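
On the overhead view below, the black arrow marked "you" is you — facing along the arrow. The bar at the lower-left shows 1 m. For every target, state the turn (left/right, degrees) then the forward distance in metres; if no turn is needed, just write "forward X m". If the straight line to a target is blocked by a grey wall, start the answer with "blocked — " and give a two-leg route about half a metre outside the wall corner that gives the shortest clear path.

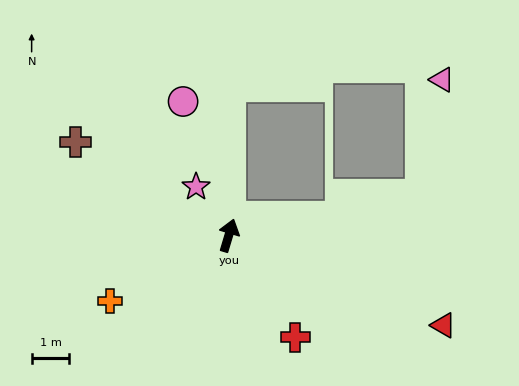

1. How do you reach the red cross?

turn right 130°, forward 3.2 m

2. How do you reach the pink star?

turn left 51°, forward 1.6 m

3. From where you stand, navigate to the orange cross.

turn left 136°, forward 3.6 m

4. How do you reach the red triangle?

turn right 96°, forward 6.2 m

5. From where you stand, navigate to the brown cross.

turn left 75°, forward 4.8 m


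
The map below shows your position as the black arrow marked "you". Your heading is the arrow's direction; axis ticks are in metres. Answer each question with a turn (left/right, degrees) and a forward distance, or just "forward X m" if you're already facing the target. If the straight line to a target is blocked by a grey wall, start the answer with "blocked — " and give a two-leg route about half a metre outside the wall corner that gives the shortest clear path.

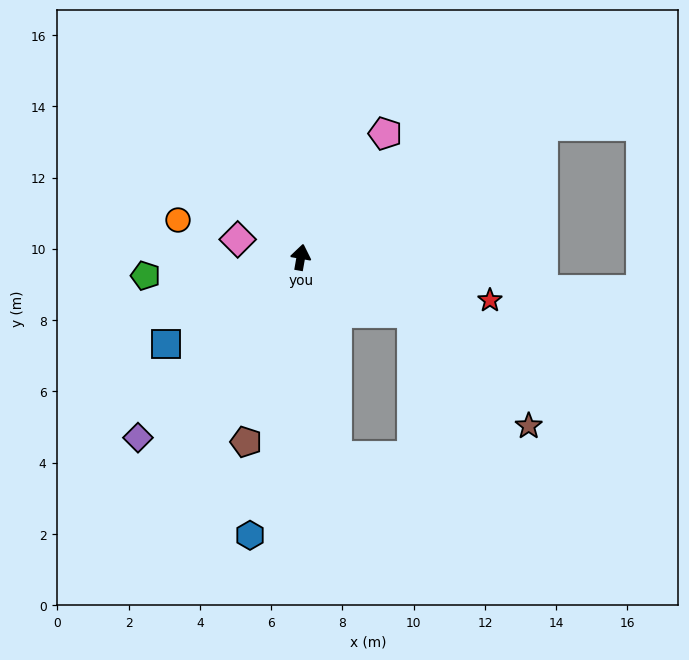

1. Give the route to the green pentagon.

turn left 107°, forward 4.4 m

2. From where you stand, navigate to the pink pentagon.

turn right 24°, forward 4.2 m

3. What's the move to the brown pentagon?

turn left 173°, forward 5.4 m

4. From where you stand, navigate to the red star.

turn right 93°, forward 5.4 m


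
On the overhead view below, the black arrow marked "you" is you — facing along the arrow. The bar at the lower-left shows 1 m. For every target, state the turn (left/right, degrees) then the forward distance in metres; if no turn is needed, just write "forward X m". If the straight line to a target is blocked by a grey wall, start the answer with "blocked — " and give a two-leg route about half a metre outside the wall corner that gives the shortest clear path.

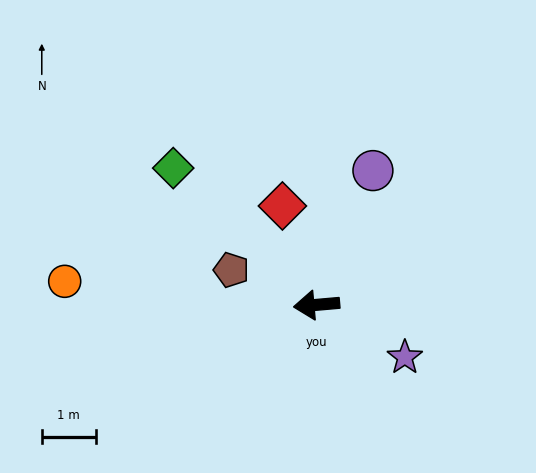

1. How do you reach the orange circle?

turn right 10°, forward 4.7 m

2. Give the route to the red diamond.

turn right 76°, forward 1.9 m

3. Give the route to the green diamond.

turn right 49°, forward 3.7 m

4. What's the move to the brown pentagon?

turn right 27°, forward 1.7 m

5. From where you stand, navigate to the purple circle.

turn right 118°, forward 2.7 m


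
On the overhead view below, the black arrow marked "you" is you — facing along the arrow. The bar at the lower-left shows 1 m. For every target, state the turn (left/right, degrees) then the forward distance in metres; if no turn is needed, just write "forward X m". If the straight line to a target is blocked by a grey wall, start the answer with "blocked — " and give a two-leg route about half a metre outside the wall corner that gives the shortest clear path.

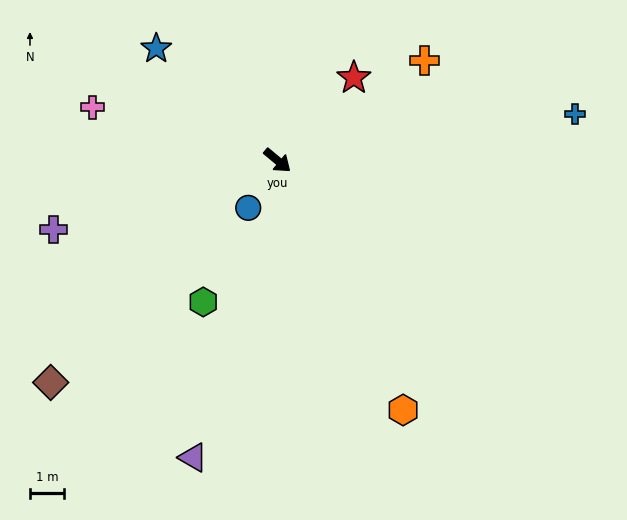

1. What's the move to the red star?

turn left 87°, forward 3.3 m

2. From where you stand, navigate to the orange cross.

turn left 74°, forward 5.2 m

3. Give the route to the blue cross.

turn left 49°, forward 8.7 m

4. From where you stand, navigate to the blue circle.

turn right 82°, forward 1.6 m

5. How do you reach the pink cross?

turn right 156°, forward 5.6 m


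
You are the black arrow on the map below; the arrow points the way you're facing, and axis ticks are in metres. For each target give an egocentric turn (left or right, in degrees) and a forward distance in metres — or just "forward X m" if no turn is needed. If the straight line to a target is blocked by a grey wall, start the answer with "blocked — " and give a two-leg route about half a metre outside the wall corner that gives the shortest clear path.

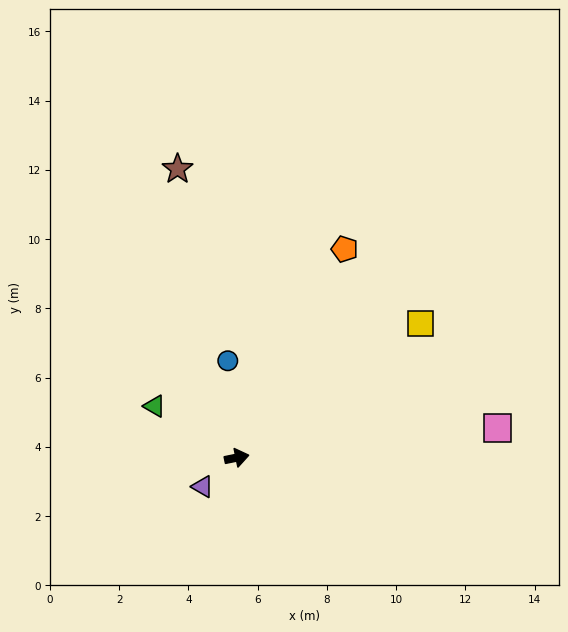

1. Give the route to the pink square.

turn right 5°, forward 7.6 m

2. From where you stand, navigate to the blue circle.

turn left 84°, forward 2.8 m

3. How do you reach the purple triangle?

turn right 151°, forward 1.3 m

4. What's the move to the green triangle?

turn left 136°, forward 2.8 m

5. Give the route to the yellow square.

turn left 25°, forward 6.6 m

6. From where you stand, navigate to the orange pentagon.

turn left 51°, forward 6.8 m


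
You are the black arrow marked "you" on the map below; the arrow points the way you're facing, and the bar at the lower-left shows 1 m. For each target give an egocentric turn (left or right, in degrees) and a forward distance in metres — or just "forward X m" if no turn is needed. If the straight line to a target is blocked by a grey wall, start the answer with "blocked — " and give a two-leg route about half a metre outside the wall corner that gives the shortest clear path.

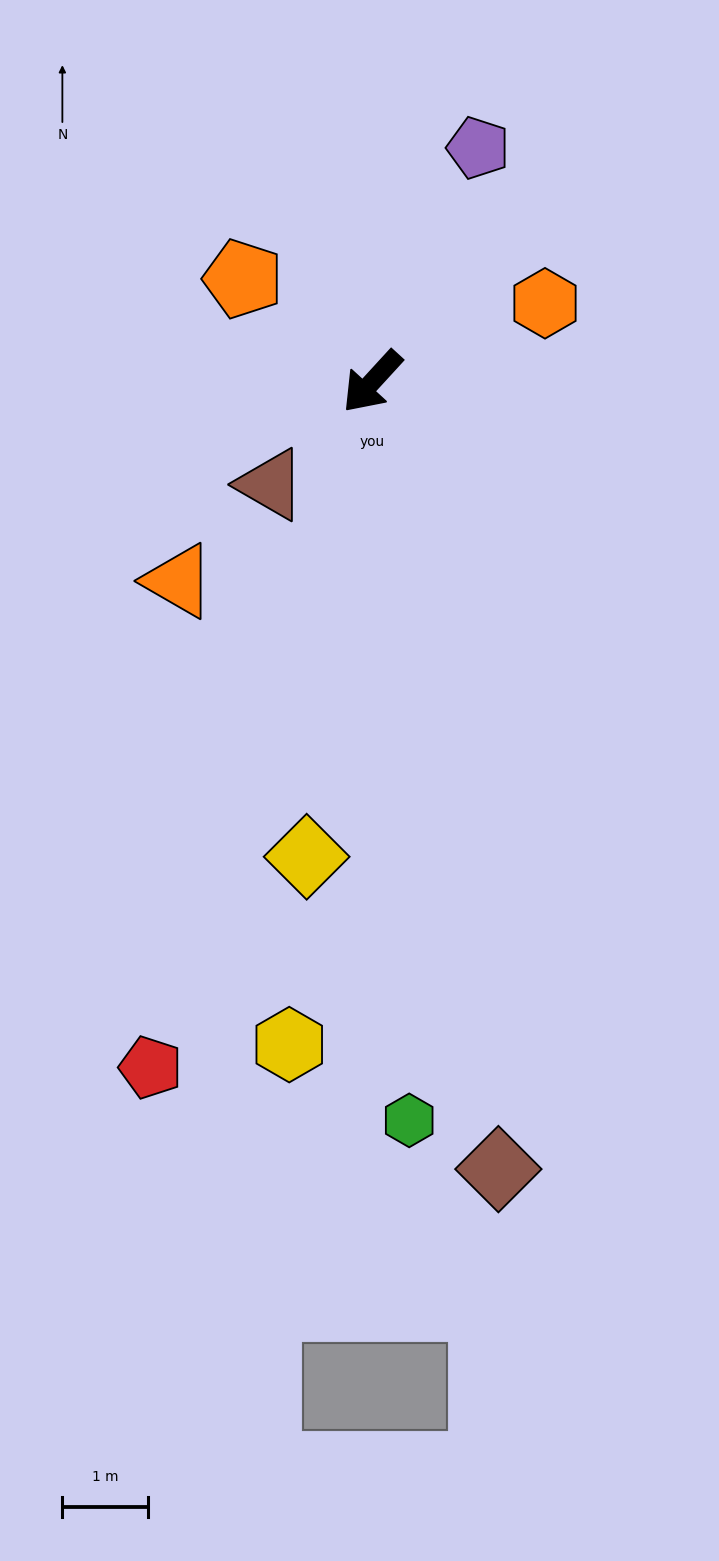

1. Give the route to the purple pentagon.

turn right 162°, forward 3.0 m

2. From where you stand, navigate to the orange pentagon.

turn right 86°, forward 1.9 m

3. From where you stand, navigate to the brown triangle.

turn right 2°, forward 1.7 m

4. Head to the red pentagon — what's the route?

turn left 25°, forward 8.4 m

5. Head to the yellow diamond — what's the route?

turn left 35°, forward 5.6 m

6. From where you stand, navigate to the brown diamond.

turn left 52°, forward 9.3 m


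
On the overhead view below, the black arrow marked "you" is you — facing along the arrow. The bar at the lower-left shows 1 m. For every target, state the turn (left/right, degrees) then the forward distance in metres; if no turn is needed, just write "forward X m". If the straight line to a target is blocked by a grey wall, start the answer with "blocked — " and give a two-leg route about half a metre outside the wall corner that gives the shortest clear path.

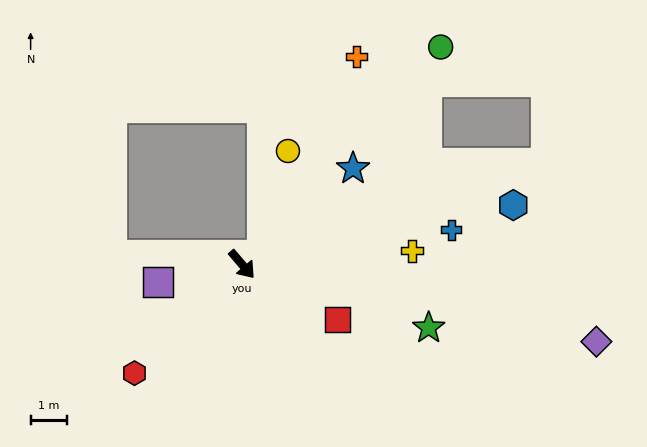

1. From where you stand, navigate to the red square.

turn left 20°, forward 3.0 m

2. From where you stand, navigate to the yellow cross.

turn left 54°, forward 4.7 m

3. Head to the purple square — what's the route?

turn right 119°, forward 2.4 m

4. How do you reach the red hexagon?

turn right 85°, forward 4.2 m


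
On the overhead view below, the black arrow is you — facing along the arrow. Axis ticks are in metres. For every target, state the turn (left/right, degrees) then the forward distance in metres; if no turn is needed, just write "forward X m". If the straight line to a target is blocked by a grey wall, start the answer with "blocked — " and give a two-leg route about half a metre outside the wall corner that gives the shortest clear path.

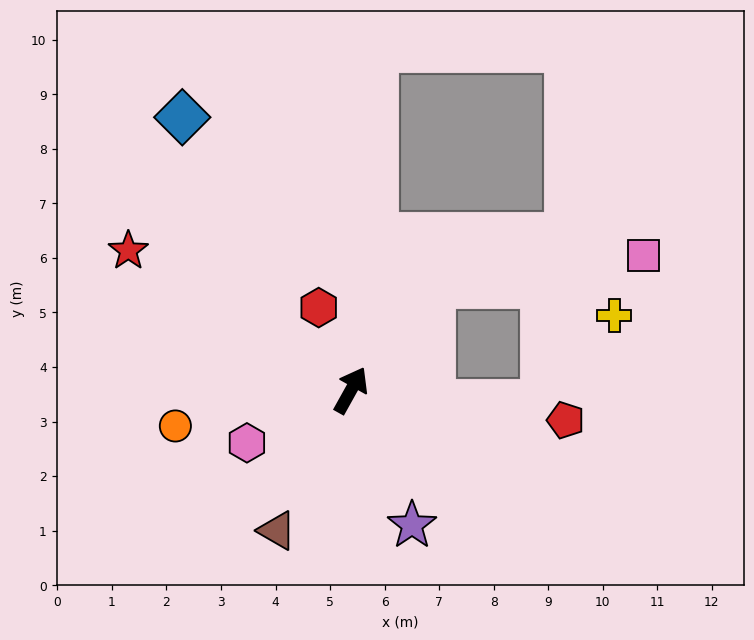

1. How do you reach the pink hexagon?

turn left 146°, forward 2.1 m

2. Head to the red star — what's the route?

turn left 87°, forward 4.8 m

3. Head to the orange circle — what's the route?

turn left 131°, forward 3.3 m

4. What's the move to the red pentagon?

turn right 69°, forward 4.0 m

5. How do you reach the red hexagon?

turn left 50°, forward 1.6 m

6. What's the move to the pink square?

blocked — turn right 9°, forward 2.4 m, then turn right 44°, forward 3.9 m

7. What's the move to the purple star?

turn right 127°, forward 2.7 m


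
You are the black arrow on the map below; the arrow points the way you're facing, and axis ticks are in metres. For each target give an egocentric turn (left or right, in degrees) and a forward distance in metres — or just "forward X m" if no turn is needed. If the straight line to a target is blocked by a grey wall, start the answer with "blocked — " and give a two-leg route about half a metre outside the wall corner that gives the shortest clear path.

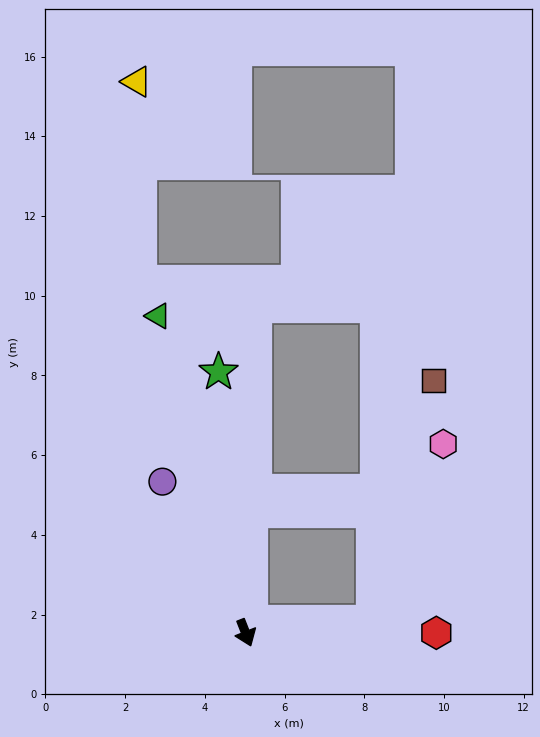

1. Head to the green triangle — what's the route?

turn left 174°, forward 8.2 m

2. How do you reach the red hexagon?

turn left 69°, forward 4.8 m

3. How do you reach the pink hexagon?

blocked — turn left 73°, forward 3.2 m, then turn left 64°, forward 4.8 m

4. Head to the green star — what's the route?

turn left 164°, forward 6.6 m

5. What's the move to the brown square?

blocked — turn left 73°, forward 3.2 m, then turn left 72°, forward 6.3 m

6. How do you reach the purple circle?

turn right 173°, forward 4.3 m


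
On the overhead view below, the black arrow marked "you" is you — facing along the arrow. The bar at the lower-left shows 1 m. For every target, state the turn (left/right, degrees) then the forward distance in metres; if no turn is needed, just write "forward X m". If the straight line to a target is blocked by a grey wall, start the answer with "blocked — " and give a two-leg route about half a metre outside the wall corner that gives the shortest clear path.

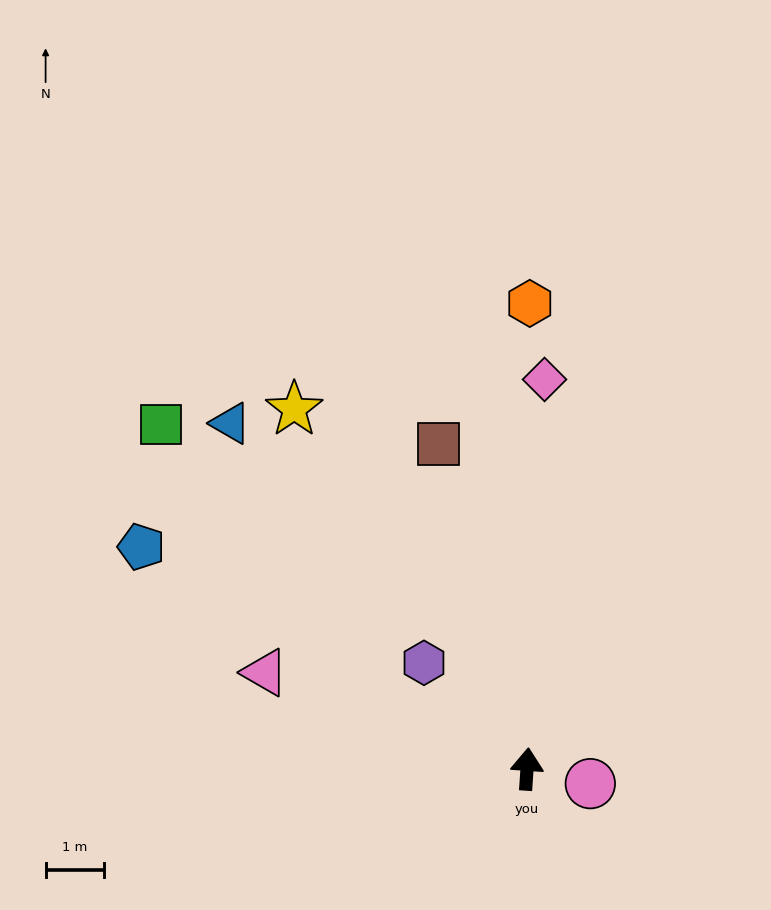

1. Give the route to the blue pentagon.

turn left 64°, forward 7.6 m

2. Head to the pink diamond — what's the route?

forward 6.7 m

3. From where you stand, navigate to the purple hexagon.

turn left 48°, forward 2.5 m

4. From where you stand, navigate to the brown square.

turn left 19°, forward 5.8 m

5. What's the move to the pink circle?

turn right 99°, forward 1.1 m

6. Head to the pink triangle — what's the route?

turn left 74°, forward 4.8 m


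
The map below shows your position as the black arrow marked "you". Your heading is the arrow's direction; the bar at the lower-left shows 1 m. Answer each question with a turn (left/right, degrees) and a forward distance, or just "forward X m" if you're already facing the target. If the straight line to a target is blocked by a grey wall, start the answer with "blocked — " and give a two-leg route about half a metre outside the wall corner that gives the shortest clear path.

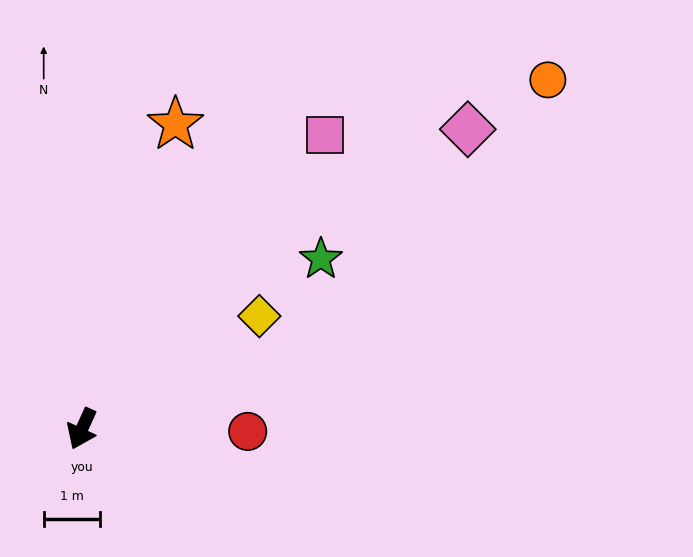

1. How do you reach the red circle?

turn left 114°, forward 2.9 m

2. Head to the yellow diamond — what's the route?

turn left 147°, forward 3.7 m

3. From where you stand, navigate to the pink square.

turn left 165°, forward 6.8 m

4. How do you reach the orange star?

turn right 173°, forward 5.7 m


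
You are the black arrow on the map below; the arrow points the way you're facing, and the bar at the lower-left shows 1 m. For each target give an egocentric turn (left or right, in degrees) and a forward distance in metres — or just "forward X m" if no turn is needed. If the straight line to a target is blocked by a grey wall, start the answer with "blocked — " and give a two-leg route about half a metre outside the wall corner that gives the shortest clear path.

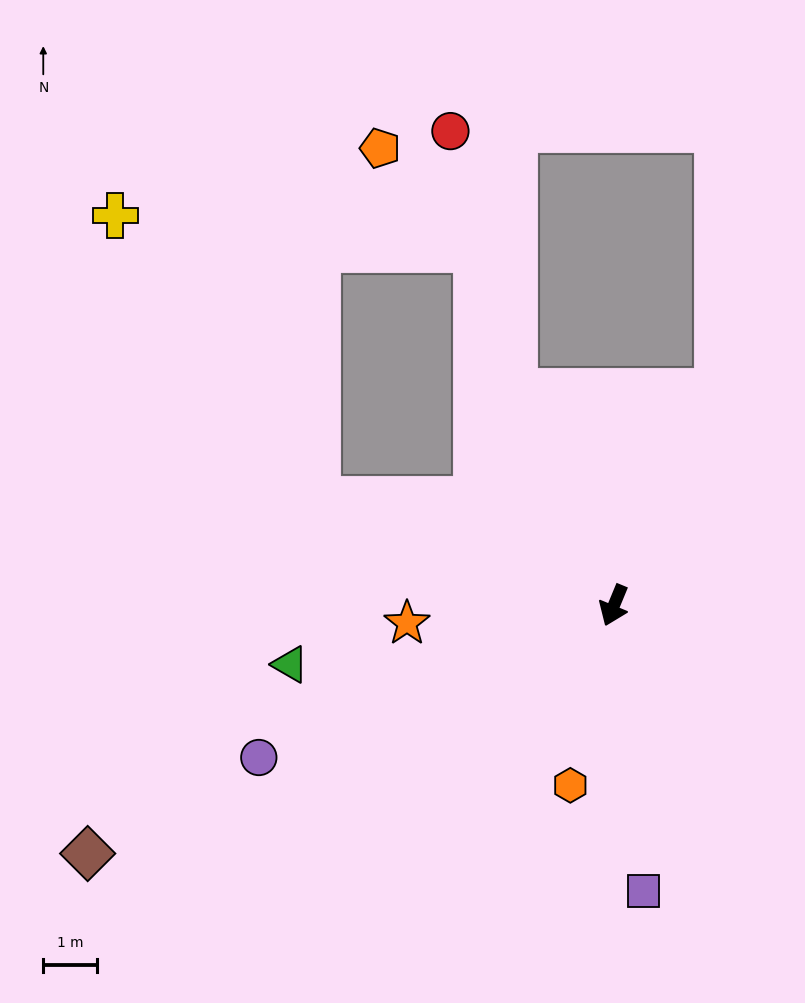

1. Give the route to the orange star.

turn right 63°, forward 3.9 m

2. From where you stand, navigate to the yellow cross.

blocked — turn right 87°, forward 5.8 m, then turn right 35°, forward 6.5 m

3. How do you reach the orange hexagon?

turn left 9°, forward 3.4 m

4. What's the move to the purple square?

turn left 28°, forward 5.3 m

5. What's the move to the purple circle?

turn right 44°, forward 7.2 m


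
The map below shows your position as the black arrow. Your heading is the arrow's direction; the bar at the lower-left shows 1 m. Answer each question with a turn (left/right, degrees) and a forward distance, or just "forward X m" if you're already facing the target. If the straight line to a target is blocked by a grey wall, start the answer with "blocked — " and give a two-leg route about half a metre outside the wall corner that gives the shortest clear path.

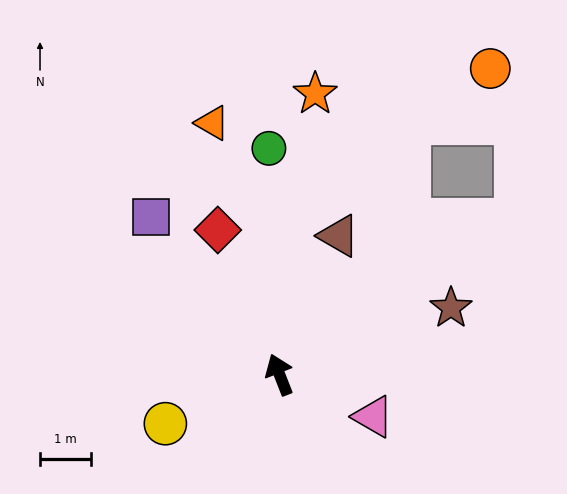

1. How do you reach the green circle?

turn right 19°, forward 4.4 m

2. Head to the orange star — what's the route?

turn right 29°, forward 5.5 m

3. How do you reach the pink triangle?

turn right 136°, forward 2.0 m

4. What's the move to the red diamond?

forward 3.1 m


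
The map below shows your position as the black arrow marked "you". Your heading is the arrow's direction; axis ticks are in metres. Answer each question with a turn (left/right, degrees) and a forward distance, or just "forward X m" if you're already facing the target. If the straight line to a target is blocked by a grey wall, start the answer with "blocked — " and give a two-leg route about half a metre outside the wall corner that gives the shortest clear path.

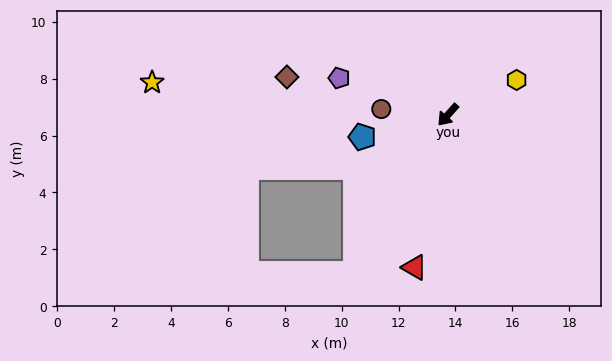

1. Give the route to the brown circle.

turn right 53°, forward 2.4 m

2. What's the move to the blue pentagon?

turn right 34°, forward 3.1 m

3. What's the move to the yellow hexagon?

turn left 159°, forward 2.7 m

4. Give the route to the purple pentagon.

turn right 67°, forward 4.0 m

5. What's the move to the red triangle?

turn left 29°, forward 5.5 m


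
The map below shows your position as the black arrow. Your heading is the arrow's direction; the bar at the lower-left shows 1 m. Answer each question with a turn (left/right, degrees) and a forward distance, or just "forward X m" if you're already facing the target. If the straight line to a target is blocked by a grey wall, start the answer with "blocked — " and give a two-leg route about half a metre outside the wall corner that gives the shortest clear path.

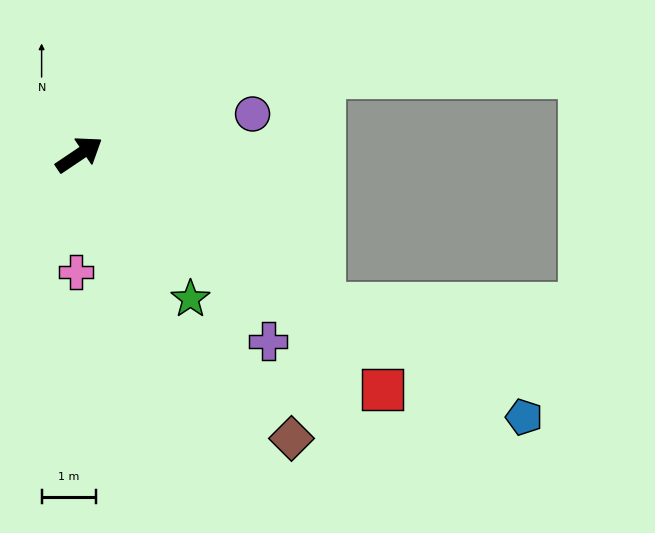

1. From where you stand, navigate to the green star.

turn right 86°, forward 3.3 m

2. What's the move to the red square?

turn right 72°, forward 7.0 m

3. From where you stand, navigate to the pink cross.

turn right 125°, forward 2.2 m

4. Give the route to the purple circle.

turn right 21°, forward 3.3 m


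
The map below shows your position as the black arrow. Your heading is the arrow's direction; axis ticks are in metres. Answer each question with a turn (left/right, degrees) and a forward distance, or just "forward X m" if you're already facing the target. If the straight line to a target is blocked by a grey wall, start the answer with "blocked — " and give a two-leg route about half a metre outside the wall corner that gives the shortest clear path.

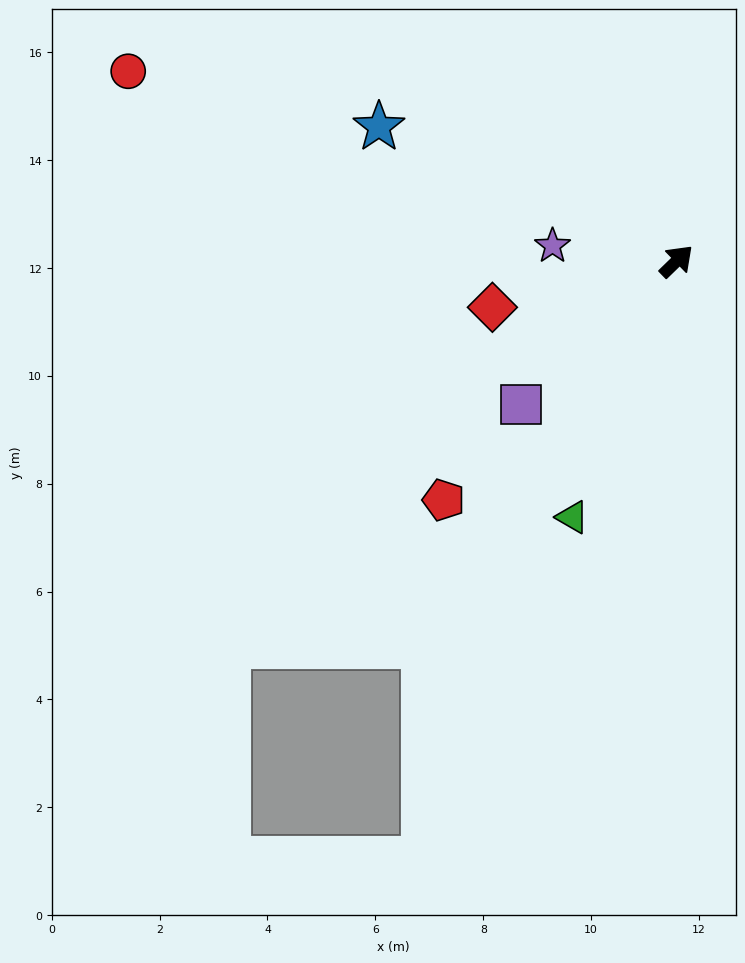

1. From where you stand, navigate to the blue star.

turn left 112°, forward 6.1 m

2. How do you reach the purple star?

turn left 129°, forward 2.3 m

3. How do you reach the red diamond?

turn left 150°, forward 3.5 m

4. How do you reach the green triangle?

turn right 156°, forward 5.1 m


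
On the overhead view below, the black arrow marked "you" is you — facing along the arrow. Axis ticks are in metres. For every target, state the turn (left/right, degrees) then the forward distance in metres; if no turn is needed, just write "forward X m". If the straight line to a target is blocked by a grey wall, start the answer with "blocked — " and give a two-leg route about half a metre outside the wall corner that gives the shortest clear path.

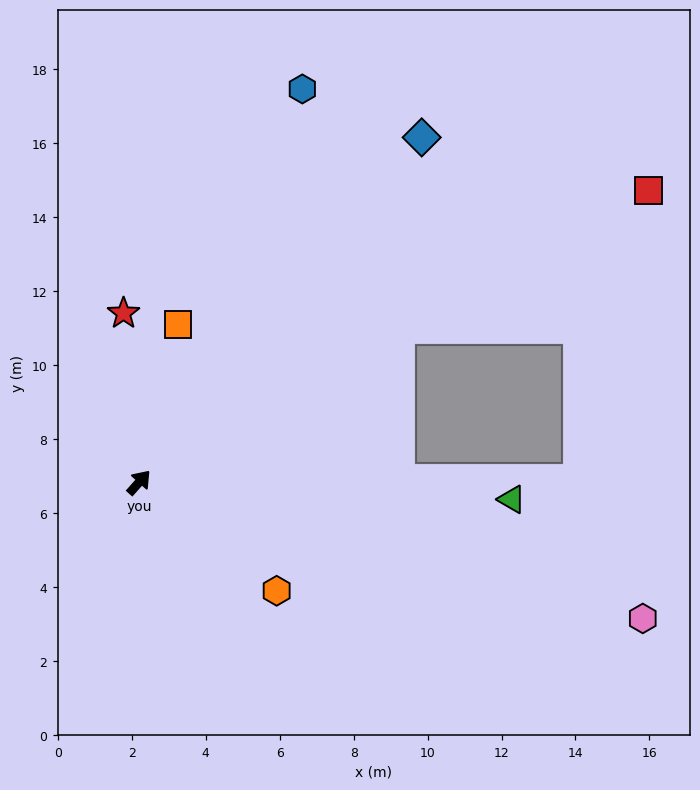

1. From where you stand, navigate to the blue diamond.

turn left 2°, forward 12.1 m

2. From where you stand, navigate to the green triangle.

turn right 51°, forward 10.1 m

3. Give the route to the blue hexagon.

turn left 19°, forward 11.5 m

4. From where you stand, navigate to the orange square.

turn left 28°, forward 4.4 m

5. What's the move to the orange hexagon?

turn right 87°, forward 4.7 m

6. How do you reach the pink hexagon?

turn right 63°, forward 14.1 m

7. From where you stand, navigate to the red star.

turn left 47°, forward 4.6 m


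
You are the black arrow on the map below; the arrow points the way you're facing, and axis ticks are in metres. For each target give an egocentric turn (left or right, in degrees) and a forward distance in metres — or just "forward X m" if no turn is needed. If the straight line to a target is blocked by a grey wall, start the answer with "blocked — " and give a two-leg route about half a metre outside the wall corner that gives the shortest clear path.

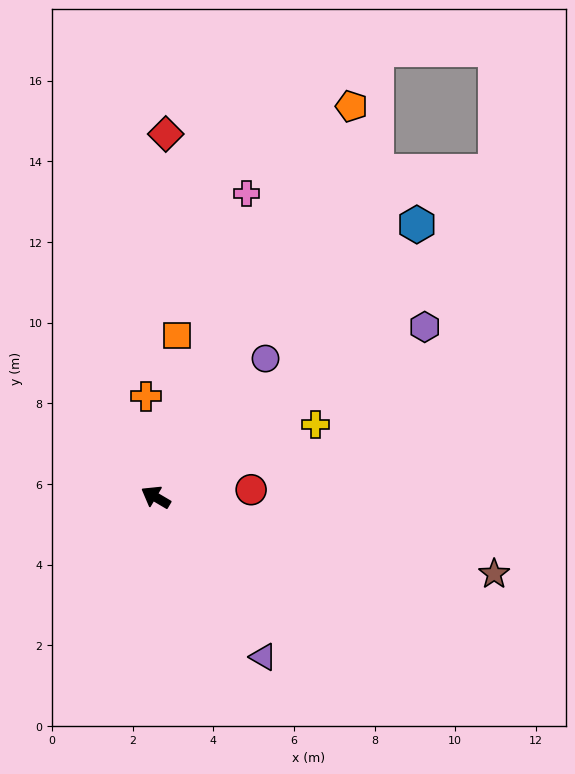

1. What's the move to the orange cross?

turn right 54°, forward 2.5 m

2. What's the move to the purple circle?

turn right 98°, forward 4.4 m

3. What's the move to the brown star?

turn right 162°, forward 8.6 m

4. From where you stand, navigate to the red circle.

turn right 145°, forward 2.4 m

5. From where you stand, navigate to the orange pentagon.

turn right 86°, forward 10.8 m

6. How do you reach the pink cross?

turn right 76°, forward 7.9 m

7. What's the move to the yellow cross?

turn right 125°, forward 4.4 m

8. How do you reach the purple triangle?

turn left 154°, forward 4.8 m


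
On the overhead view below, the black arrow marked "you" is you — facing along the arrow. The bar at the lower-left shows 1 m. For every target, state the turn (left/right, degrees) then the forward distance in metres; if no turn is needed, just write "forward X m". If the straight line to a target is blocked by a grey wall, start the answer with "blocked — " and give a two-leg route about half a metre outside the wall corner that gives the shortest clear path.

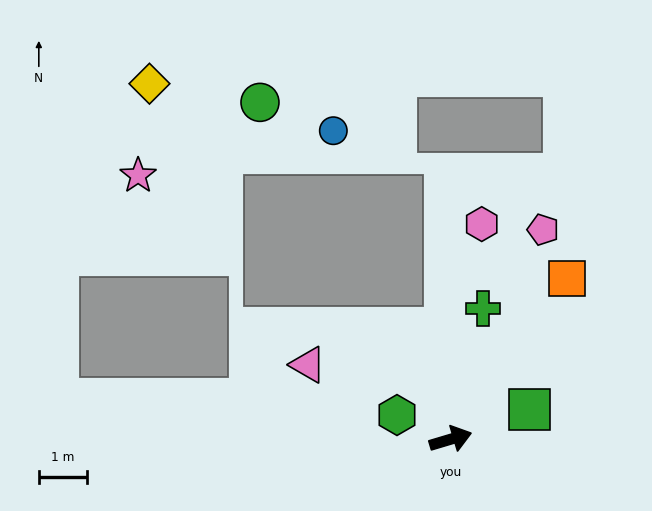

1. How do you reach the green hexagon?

turn left 139°, forward 1.2 m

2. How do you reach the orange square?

turn left 37°, forward 4.1 m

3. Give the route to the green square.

turn left 4°, forward 1.7 m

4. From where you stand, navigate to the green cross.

turn left 60°, forward 2.8 m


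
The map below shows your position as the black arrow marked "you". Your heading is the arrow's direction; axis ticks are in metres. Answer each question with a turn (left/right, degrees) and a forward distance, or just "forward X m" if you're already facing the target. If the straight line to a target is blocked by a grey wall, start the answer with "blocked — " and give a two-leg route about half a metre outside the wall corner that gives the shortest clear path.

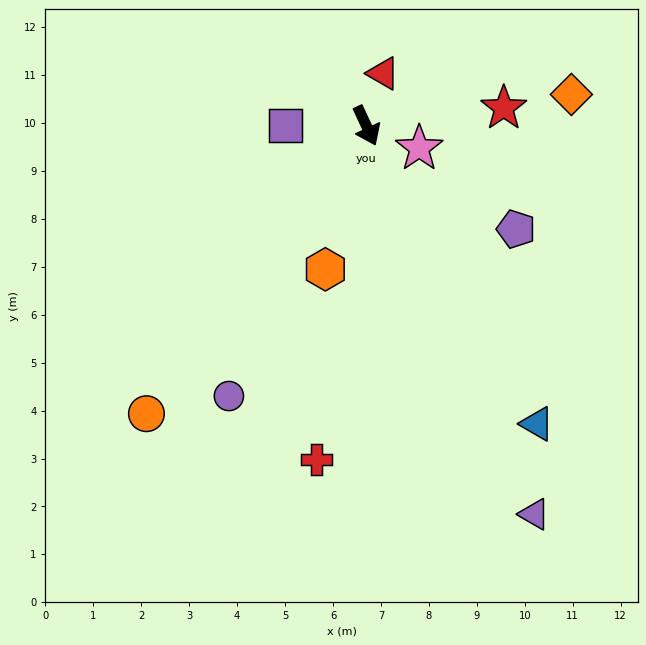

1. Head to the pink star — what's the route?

turn left 42°, forward 1.2 m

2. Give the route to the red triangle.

turn left 137°, forward 1.1 m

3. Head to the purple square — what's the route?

turn right 115°, forward 1.7 m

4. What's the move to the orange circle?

turn right 62°, forward 7.6 m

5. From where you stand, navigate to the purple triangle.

forward 8.8 m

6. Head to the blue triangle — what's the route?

turn left 5°, forward 7.2 m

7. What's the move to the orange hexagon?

turn right 41°, forward 3.1 m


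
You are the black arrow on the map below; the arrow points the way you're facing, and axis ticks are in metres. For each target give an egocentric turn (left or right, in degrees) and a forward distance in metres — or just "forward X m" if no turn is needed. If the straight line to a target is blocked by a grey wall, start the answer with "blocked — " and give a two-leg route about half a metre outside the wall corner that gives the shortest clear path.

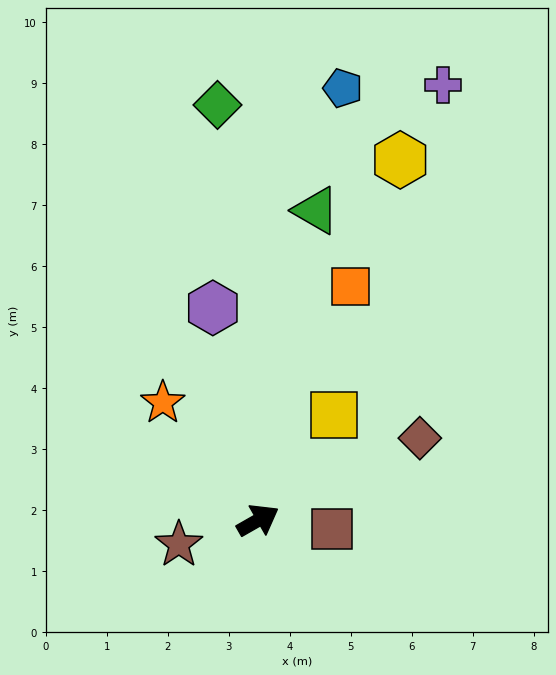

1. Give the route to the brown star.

turn left 167°, forward 1.4 m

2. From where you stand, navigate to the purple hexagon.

turn left 72°, forward 3.6 m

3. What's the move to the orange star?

turn left 99°, forward 2.5 m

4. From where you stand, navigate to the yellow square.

turn left 25°, forward 2.1 m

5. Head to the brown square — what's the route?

turn right 37°, forward 1.2 m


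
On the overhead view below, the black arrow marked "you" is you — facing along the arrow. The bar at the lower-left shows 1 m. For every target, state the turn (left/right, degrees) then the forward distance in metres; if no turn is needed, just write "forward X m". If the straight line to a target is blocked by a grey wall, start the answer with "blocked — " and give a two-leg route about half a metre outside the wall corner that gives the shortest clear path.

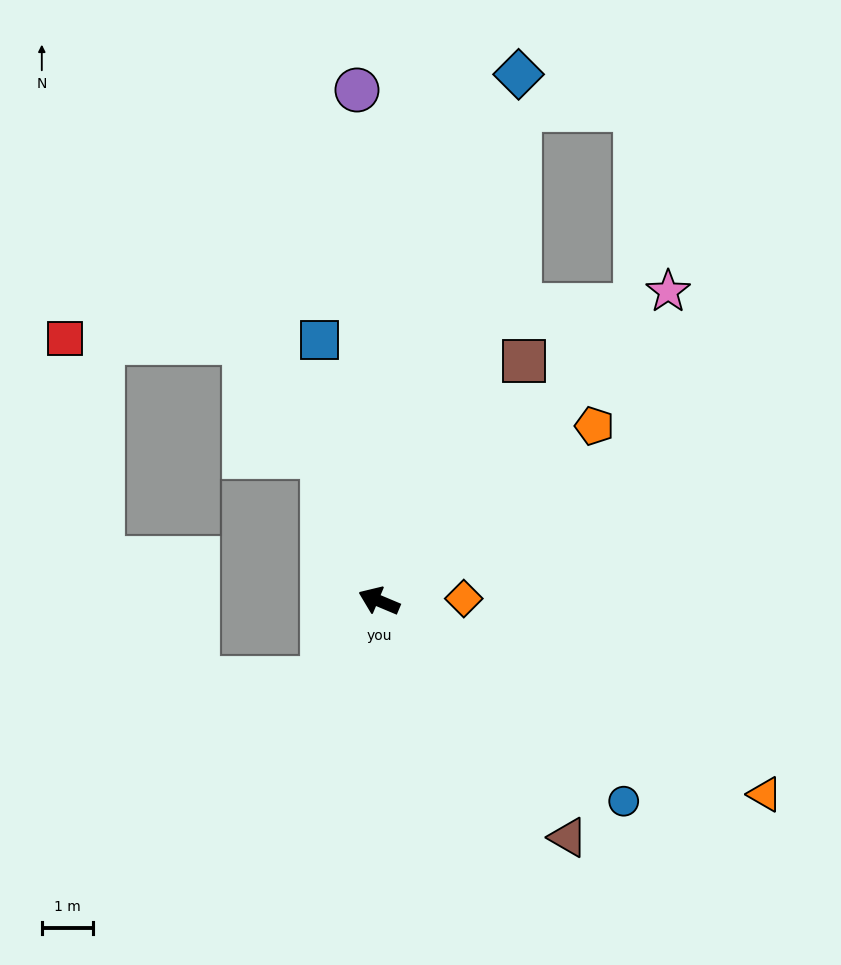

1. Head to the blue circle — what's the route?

turn left 163°, forward 6.2 m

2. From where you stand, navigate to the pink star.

turn right 110°, forward 8.3 m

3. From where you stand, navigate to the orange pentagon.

turn right 118°, forward 5.4 m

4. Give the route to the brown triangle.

turn left 151°, forward 5.9 m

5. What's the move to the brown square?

turn right 98°, forward 5.5 m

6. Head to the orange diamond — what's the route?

turn right 156°, forward 1.7 m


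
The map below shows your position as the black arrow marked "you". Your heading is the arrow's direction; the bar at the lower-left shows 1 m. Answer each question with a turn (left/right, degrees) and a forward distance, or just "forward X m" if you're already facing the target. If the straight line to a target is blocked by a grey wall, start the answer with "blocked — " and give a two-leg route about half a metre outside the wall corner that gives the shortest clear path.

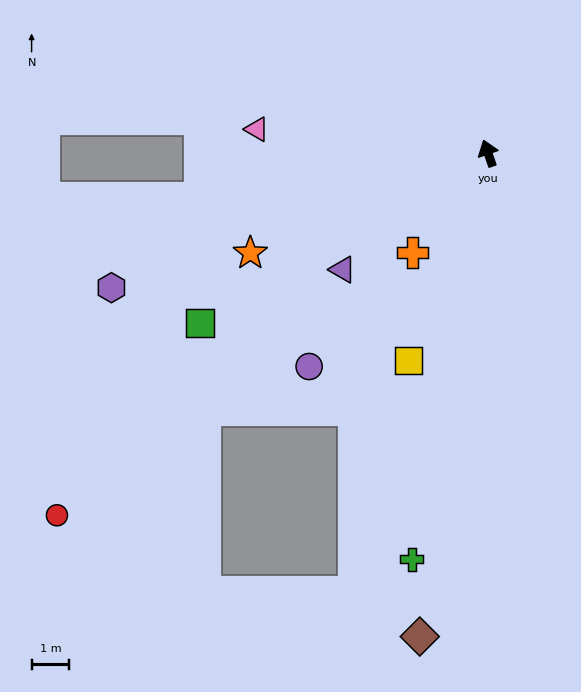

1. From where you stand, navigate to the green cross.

turn left 150°, forward 11.0 m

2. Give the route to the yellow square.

turn left 140°, forward 5.9 m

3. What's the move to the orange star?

turn left 94°, forward 6.8 m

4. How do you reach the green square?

turn left 101°, forward 8.9 m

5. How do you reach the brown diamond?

turn left 153°, forward 12.9 m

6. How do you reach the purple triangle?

turn left 110°, forward 4.9 m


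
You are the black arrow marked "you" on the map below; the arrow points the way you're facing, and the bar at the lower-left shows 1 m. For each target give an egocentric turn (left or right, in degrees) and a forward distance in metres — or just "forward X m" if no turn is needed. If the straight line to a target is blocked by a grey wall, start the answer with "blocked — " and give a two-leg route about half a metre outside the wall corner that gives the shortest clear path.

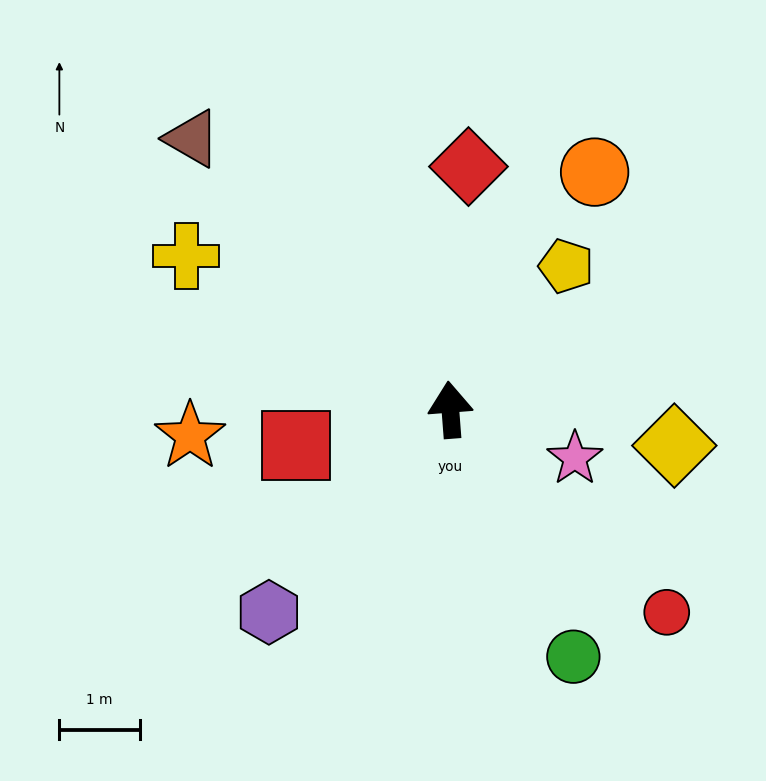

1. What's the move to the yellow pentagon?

turn right 43°, forward 2.3 m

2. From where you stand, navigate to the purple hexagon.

turn left 134°, forward 3.4 m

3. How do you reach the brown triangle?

turn left 39°, forward 4.6 m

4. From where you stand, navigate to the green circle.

turn right 158°, forward 3.4 m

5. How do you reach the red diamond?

turn right 9°, forward 3.0 m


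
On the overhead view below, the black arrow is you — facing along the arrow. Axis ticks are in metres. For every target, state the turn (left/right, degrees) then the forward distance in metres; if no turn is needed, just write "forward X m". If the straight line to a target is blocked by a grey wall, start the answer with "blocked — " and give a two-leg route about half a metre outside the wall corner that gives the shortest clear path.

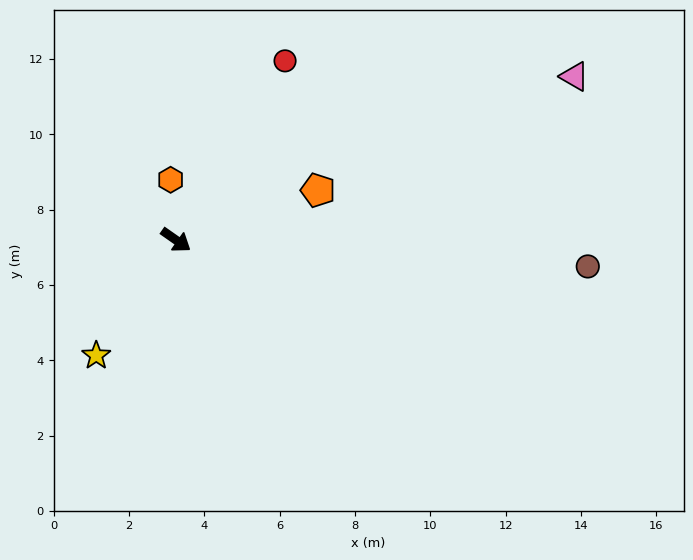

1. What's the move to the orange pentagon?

turn left 54°, forward 4.0 m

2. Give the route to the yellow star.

turn right 90°, forward 3.7 m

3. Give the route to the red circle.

turn left 94°, forward 5.6 m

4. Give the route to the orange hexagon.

turn left 130°, forward 1.6 m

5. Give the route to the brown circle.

turn left 31°, forward 11.0 m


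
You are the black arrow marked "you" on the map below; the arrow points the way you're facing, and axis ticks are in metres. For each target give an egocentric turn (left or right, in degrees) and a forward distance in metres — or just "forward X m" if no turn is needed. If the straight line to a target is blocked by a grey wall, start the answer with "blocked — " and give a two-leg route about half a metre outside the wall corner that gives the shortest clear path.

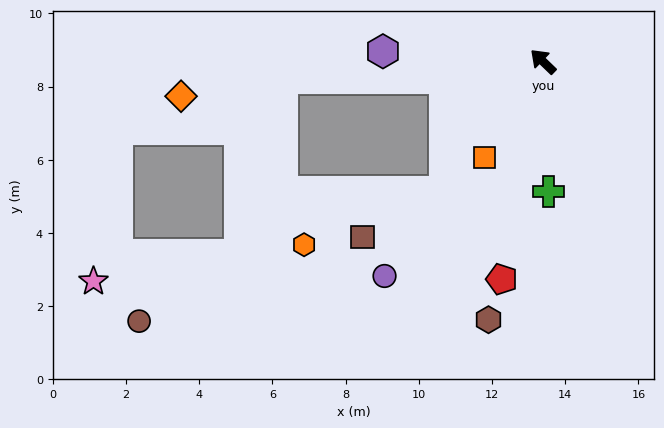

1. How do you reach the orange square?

turn left 103°, forward 3.1 m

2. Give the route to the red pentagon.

turn left 123°, forward 6.1 m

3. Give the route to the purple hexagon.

turn left 40°, forward 4.4 m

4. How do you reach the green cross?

turn left 136°, forward 3.6 m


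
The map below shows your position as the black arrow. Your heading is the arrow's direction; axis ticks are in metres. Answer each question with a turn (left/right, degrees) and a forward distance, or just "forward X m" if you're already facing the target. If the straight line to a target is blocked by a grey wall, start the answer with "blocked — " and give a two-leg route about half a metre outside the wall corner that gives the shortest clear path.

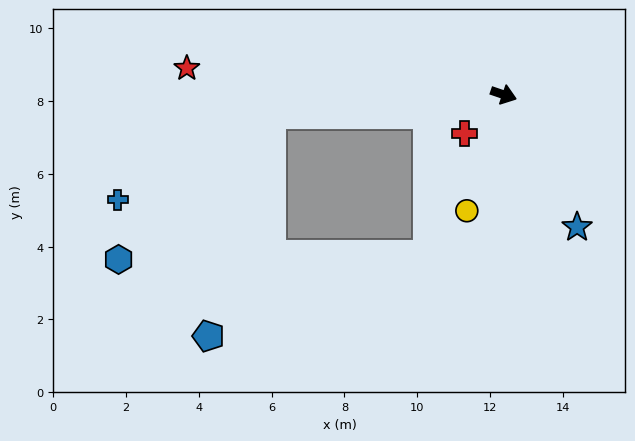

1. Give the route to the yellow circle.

turn right 89°, forward 3.3 m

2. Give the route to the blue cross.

blocked — turn right 157°, forward 6.4 m, then turn left 25°, forward 4.8 m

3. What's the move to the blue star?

turn right 42°, forward 4.2 m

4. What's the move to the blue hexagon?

blocked — turn right 157°, forward 6.4 m, then turn left 40°, forward 5.8 m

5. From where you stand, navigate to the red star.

turn right 166°, forward 8.7 m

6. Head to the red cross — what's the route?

turn right 116°, forward 1.5 m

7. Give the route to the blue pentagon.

blocked — turn right 157°, forward 6.4 m, then turn left 70°, forward 6.4 m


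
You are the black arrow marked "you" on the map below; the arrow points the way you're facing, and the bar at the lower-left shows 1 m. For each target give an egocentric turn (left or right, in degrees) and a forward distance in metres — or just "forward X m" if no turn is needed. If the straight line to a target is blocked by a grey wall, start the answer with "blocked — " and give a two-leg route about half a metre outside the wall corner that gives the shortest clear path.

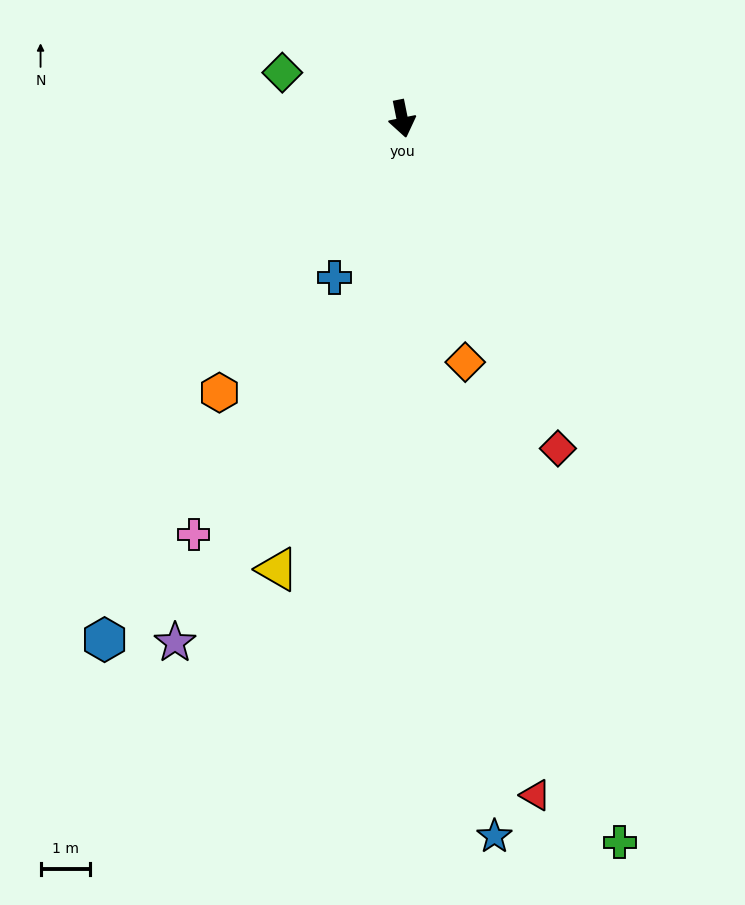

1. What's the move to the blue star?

turn right 4°, forward 14.8 m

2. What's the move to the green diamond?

turn right 122°, forward 2.6 m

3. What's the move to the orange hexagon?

turn right 45°, forward 6.7 m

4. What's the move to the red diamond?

turn left 14°, forward 7.4 m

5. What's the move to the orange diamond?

turn left 3°, forward 5.1 m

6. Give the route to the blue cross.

turn right 35°, forward 3.5 m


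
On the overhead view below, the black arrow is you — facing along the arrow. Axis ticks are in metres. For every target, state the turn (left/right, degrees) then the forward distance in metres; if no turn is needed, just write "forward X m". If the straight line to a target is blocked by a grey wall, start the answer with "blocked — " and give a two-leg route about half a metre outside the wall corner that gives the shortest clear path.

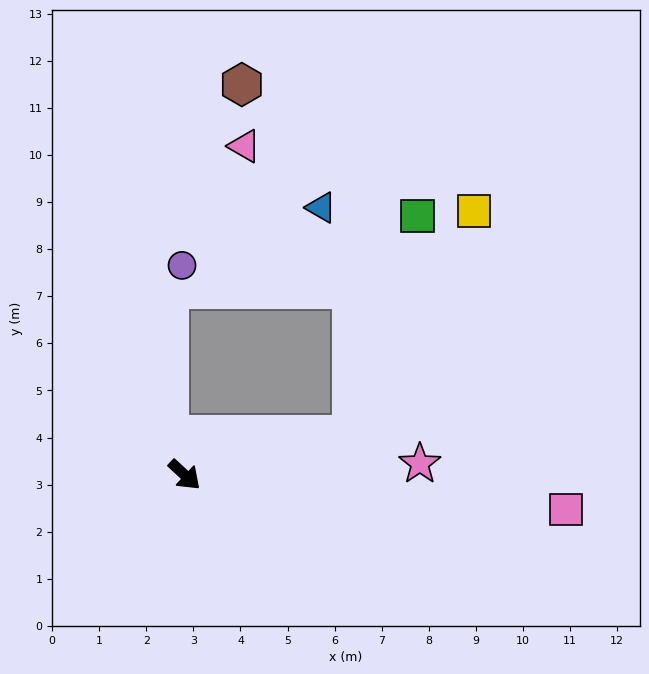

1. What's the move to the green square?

blocked — turn left 56°, forward 3.7 m, then turn left 60°, forward 4.9 m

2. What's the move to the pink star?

turn left 45°, forward 5.0 m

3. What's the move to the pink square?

turn left 38°, forward 8.1 m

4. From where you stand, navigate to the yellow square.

blocked — turn left 56°, forward 3.7 m, then turn left 48°, forward 5.4 m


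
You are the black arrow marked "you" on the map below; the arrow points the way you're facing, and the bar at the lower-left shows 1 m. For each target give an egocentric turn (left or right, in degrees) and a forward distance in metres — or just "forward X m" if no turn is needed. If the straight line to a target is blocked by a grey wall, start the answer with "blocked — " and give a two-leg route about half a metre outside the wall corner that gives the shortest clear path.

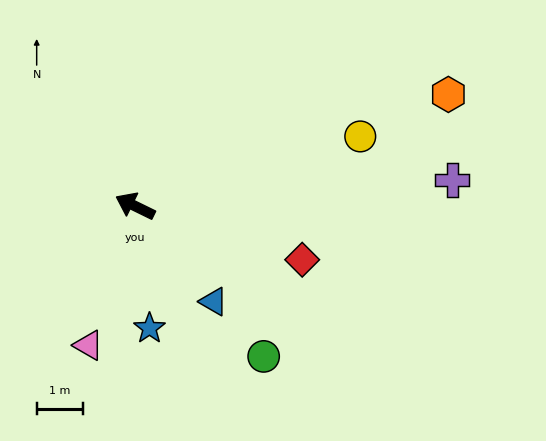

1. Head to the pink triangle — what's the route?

turn left 98°, forward 3.2 m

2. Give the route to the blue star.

turn left 123°, forward 2.7 m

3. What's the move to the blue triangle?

turn left 156°, forward 2.7 m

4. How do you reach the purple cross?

turn right 149°, forward 6.9 m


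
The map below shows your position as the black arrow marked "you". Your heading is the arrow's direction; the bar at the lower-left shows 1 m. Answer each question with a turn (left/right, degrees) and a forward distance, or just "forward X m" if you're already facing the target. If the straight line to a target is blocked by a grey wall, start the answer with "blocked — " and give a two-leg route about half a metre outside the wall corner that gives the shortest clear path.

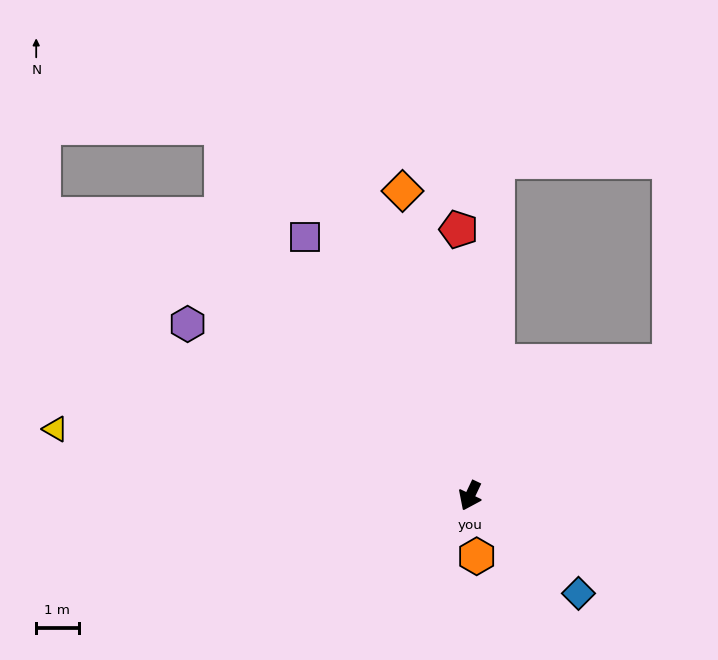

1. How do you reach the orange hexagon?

turn left 32°, forward 1.4 m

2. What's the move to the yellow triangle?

turn right 74°, forward 9.9 m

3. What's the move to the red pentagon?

turn right 152°, forward 6.3 m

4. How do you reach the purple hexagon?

turn right 96°, forward 7.8 m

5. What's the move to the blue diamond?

turn left 73°, forward 3.4 m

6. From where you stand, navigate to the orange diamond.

turn right 142°, forward 7.4 m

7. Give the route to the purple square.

turn right 122°, forward 7.2 m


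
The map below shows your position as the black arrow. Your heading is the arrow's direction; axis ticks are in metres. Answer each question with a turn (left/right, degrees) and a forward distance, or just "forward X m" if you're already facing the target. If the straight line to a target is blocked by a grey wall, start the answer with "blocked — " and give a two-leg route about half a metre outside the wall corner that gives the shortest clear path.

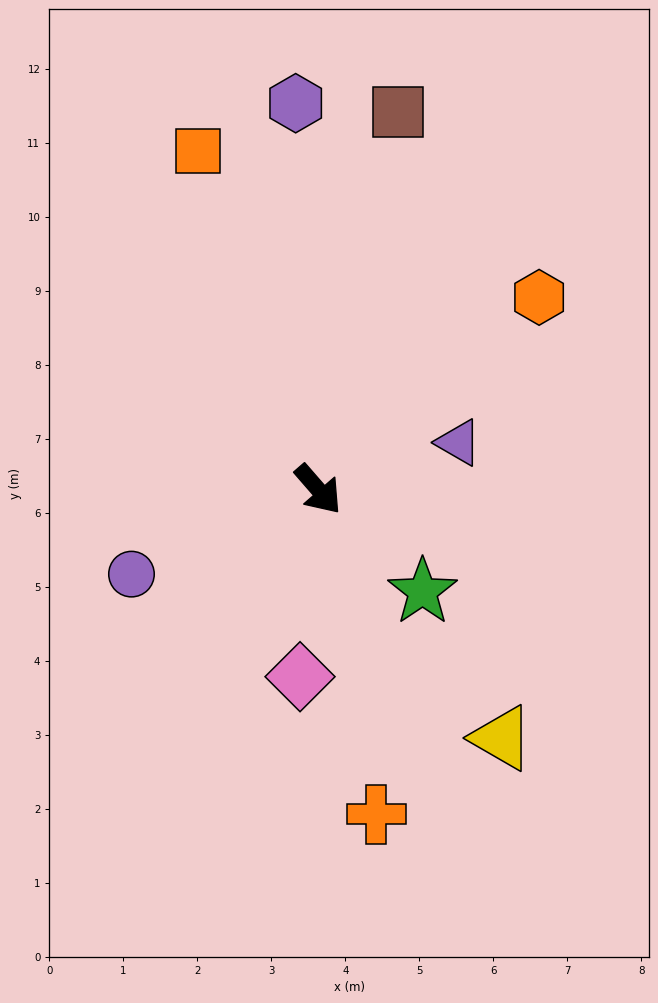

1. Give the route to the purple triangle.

turn left 68°, forward 2.0 m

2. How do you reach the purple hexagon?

turn left 142°, forward 5.2 m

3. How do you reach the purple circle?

turn right 107°, forward 2.8 m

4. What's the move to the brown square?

turn left 127°, forward 5.2 m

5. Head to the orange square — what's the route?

turn left 159°, forward 4.9 m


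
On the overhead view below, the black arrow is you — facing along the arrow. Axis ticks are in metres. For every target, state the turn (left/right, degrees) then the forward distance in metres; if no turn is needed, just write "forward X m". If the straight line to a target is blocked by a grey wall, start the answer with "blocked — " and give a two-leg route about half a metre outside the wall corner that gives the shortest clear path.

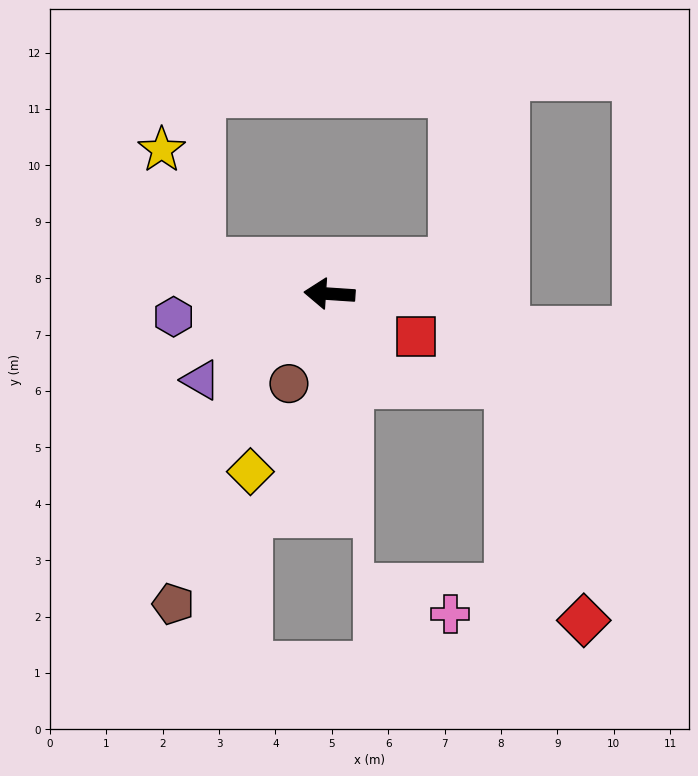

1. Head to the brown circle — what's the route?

turn left 70°, forward 1.7 m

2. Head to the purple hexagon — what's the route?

turn left 12°, forward 2.8 m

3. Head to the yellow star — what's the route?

blocked — turn right 10°, forward 2.3 m, then turn right 57°, forward 2.1 m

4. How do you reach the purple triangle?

turn left 38°, forward 2.7 m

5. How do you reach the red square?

turn left 157°, forward 1.7 m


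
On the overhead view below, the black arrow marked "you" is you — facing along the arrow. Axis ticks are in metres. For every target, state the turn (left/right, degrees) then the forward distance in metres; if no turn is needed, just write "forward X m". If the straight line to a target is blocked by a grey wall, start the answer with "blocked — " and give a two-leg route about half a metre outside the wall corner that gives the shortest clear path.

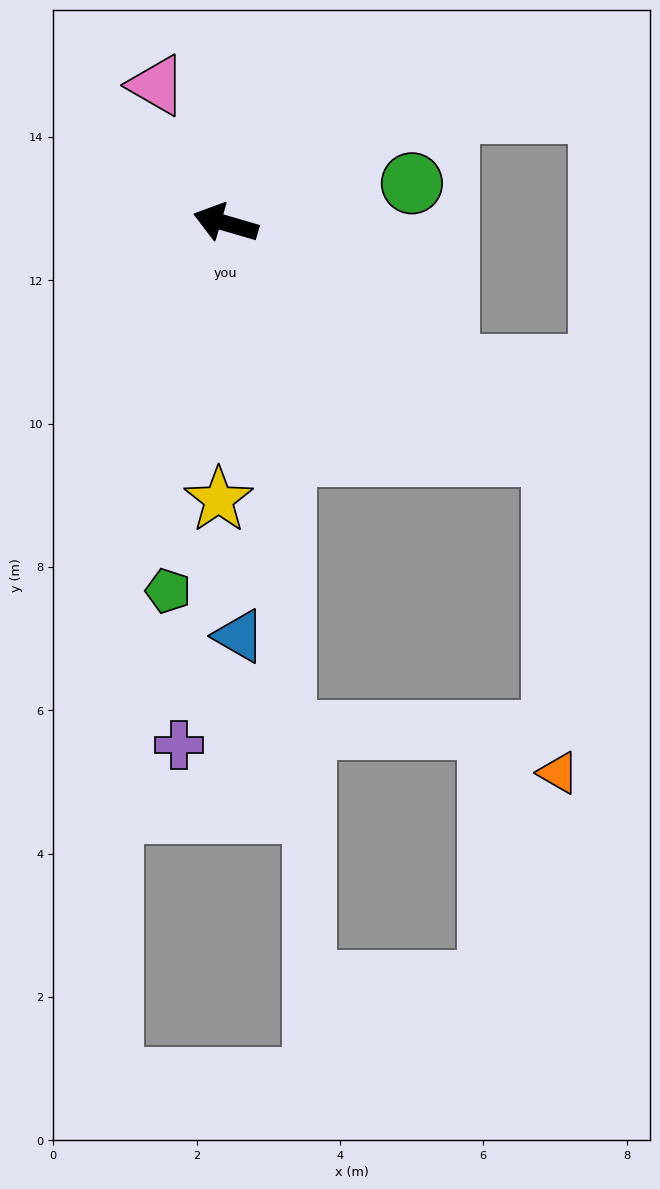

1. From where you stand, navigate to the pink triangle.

turn right 47°, forward 2.2 m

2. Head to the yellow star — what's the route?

turn left 105°, forward 3.9 m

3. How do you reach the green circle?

turn right 152°, forward 2.7 m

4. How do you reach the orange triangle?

blocked — turn left 161°, forward 5.6 m, then turn right 54°, forward 4.4 m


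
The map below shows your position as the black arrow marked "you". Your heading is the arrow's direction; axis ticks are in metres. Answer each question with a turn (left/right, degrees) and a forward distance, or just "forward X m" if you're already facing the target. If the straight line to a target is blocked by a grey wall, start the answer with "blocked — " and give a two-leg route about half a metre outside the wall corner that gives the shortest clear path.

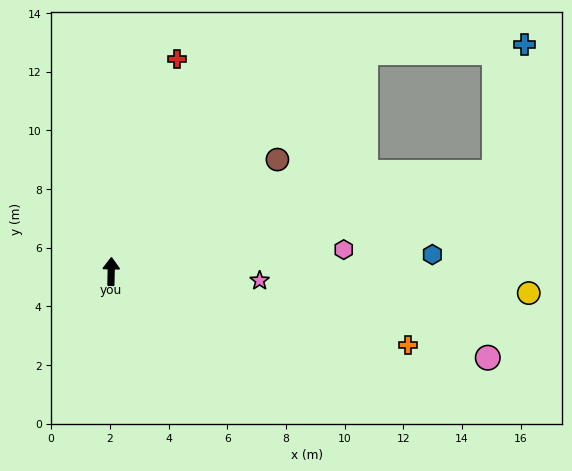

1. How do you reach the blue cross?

blocked — turn right 48°, forward 11.4 m, then turn right 38°, forward 5.4 m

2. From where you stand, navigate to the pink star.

turn right 92°, forward 5.1 m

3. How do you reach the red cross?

turn right 16°, forward 7.6 m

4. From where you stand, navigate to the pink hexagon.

turn right 83°, forward 8.0 m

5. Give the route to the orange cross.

turn right 103°, forward 10.4 m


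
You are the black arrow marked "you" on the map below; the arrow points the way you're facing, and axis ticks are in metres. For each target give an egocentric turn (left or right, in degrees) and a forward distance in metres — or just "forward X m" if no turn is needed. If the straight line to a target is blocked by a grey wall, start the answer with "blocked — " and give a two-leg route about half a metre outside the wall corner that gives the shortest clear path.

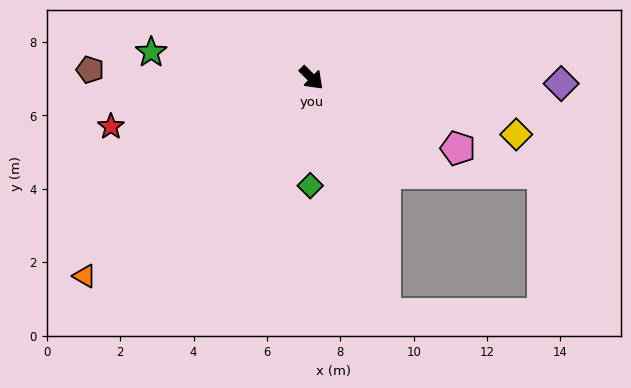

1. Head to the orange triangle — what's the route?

turn right 94°, forward 8.2 m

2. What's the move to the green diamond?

turn right 46°, forward 2.9 m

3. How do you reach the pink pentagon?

turn left 19°, forward 4.4 m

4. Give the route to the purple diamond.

turn left 43°, forward 6.8 m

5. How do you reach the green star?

turn right 144°, forward 4.4 m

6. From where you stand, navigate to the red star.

turn right 122°, forward 5.6 m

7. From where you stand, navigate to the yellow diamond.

turn left 29°, forward 5.8 m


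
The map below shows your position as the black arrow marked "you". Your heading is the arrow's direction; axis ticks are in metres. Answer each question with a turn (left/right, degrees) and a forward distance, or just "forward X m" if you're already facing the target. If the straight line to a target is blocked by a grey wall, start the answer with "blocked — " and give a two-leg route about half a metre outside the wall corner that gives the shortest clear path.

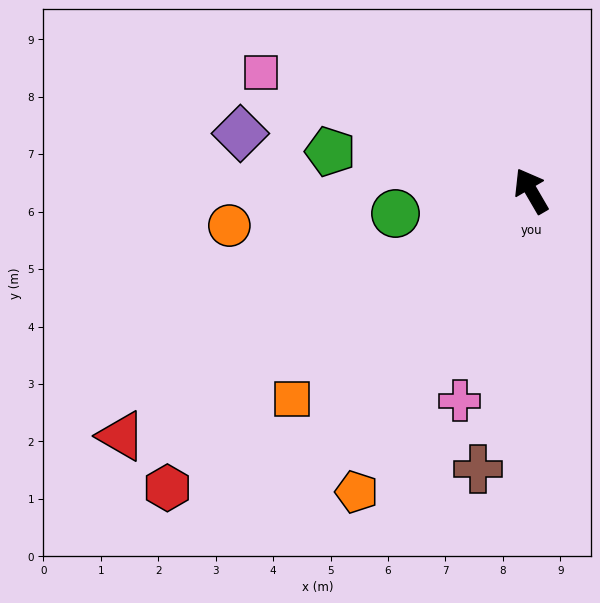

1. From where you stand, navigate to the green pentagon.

turn left 49°, forward 3.6 m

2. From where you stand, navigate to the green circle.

turn left 69°, forward 2.4 m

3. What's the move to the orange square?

turn left 101°, forward 5.5 m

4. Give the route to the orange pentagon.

turn left 120°, forward 6.1 m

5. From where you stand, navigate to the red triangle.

turn left 91°, forward 8.3 m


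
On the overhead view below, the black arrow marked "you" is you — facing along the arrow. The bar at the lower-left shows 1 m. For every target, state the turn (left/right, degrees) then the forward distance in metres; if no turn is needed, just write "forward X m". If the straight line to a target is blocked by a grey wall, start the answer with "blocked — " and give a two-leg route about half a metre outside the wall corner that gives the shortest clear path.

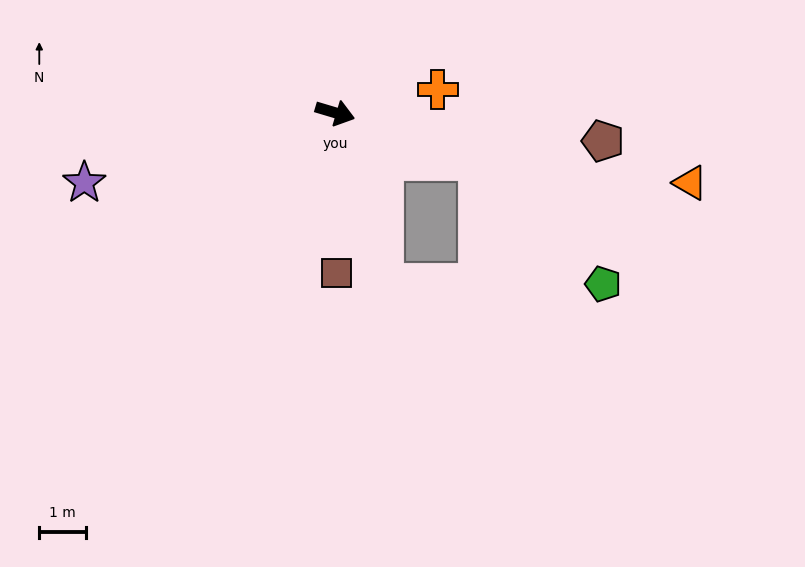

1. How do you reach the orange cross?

turn left 29°, forward 2.2 m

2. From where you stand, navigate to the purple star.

turn right 148°, forward 5.5 m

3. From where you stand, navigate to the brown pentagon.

turn left 11°, forward 5.7 m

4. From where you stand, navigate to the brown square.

turn right 73°, forward 3.4 m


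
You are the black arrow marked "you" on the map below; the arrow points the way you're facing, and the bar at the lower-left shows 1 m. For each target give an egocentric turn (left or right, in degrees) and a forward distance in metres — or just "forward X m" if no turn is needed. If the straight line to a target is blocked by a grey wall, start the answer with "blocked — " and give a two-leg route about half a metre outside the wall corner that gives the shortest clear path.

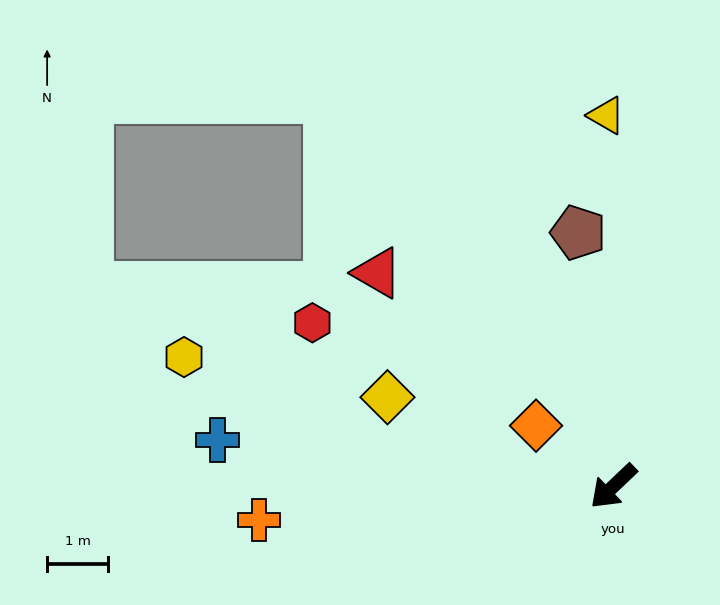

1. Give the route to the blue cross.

turn right 50°, forward 6.6 m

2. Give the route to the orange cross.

turn right 38°, forward 5.9 m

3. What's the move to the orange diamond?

turn right 82°, forward 1.6 m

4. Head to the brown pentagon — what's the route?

turn right 126°, forward 4.2 m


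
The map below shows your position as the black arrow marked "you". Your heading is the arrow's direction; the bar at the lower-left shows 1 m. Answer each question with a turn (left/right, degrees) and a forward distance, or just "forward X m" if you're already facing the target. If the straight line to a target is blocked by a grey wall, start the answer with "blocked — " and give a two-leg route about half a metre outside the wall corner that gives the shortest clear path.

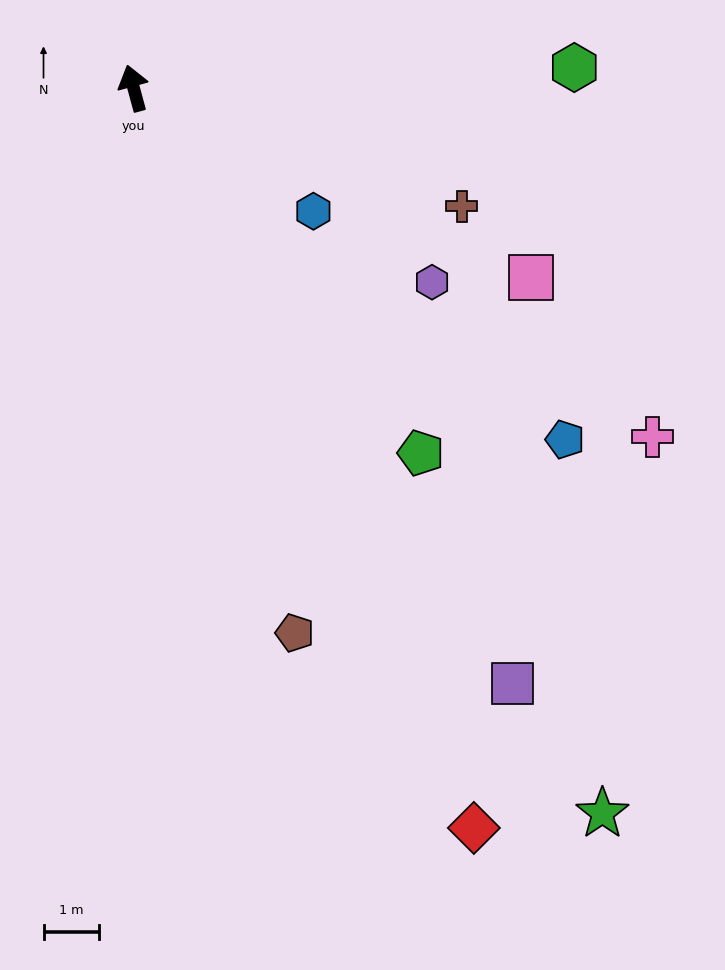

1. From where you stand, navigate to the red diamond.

turn right 171°, forward 14.7 m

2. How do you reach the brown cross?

turn right 125°, forward 6.3 m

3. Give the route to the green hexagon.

turn right 103°, forward 7.9 m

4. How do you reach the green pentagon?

turn right 157°, forward 8.4 m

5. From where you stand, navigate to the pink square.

turn right 131°, forward 7.9 m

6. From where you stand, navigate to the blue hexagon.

turn right 140°, forward 3.9 m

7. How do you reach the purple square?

turn right 163°, forward 12.7 m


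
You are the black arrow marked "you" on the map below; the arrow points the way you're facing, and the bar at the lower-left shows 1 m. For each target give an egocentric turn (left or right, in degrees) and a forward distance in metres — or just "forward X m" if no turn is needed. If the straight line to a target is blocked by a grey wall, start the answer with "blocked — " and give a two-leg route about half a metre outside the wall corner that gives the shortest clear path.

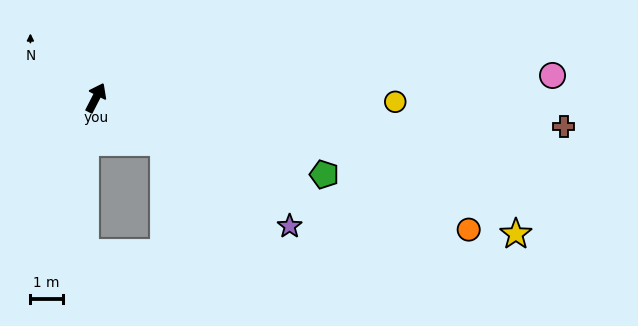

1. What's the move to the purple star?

turn right 96°, forward 7.2 m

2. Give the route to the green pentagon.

turn right 81°, forward 7.4 m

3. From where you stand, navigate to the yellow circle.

turn right 64°, forward 9.2 m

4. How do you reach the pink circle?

turn right 60°, forward 14.1 m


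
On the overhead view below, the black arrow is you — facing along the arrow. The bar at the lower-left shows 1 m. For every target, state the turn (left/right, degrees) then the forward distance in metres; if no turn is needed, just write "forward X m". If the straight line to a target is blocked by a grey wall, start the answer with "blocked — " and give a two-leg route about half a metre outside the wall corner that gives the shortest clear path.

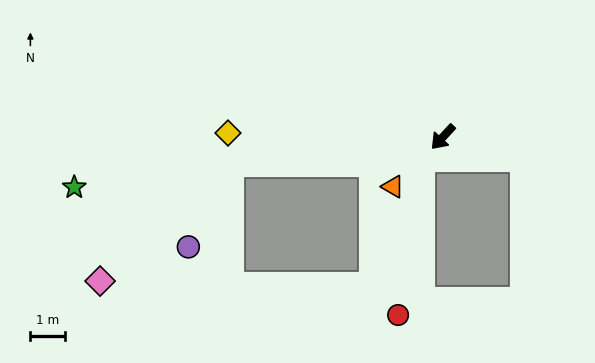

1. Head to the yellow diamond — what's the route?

turn right 48°, forward 6.2 m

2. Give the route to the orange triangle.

turn right 2°, forward 2.0 m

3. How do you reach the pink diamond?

blocked — turn right 40°, forward 6.2 m, then turn left 35°, forward 5.1 m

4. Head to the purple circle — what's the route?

blocked — turn right 40°, forward 6.2 m, then turn left 57°, forward 2.7 m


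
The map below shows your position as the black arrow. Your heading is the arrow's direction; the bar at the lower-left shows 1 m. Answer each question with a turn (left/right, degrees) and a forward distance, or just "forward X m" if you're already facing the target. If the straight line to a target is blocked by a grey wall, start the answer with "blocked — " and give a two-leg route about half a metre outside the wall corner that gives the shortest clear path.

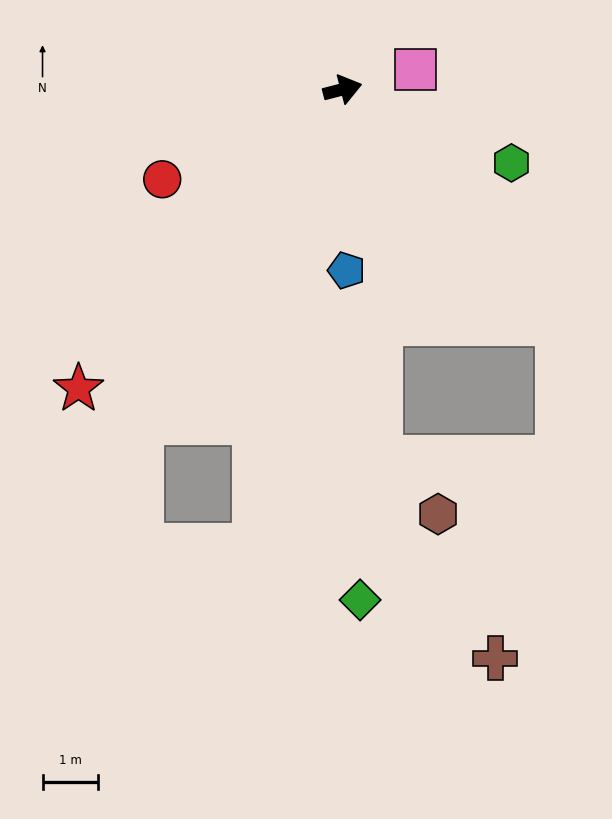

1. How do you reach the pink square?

forward 1.4 m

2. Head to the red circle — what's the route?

turn right 168°, forward 3.7 m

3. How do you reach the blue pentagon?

turn right 103°, forward 3.3 m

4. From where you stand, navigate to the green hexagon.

turn right 38°, forward 3.3 m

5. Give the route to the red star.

turn right 146°, forward 7.2 m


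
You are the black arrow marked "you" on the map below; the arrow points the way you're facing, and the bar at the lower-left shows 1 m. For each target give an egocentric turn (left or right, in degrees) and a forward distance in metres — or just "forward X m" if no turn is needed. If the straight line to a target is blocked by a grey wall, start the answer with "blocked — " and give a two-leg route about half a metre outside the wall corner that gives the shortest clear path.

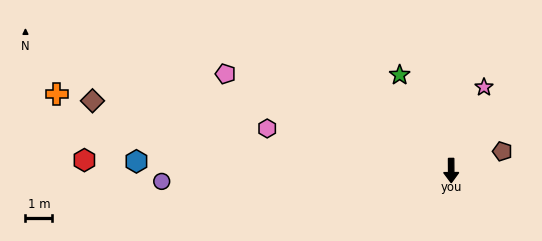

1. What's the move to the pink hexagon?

turn right 103°, forward 7.0 m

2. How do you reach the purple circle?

turn right 88°, forward 10.8 m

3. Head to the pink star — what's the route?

turn left 158°, forward 3.3 m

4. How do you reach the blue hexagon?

turn right 92°, forward 11.7 m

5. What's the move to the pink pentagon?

turn right 114°, forward 9.1 m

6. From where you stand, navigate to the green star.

turn right 152°, forward 4.0 m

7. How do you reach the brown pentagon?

turn left 110°, forward 2.0 m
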